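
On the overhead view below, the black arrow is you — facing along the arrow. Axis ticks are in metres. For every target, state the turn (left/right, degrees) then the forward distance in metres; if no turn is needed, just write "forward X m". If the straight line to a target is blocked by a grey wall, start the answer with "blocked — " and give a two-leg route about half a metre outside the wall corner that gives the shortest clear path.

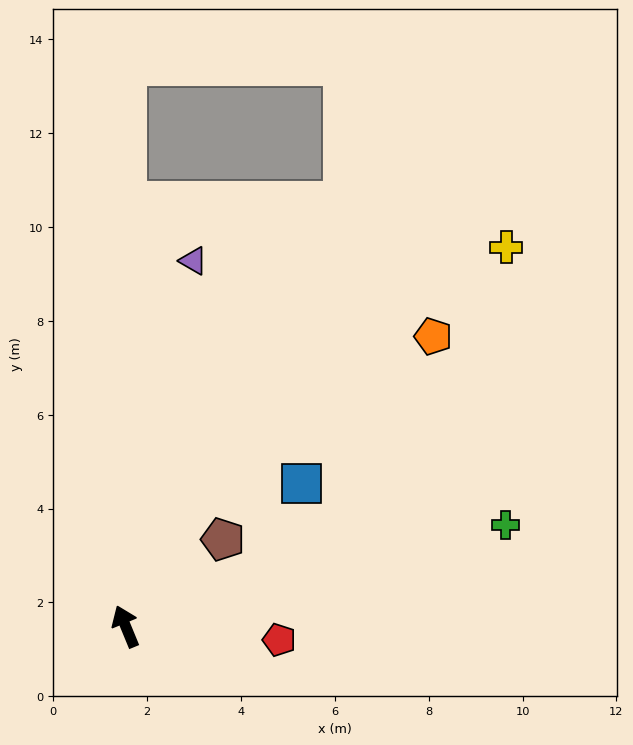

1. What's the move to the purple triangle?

turn right 33°, forward 7.9 m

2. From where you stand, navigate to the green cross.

turn right 97°, forward 8.4 m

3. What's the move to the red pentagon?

turn right 117°, forward 3.3 m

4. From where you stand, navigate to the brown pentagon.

turn right 71°, forward 2.8 m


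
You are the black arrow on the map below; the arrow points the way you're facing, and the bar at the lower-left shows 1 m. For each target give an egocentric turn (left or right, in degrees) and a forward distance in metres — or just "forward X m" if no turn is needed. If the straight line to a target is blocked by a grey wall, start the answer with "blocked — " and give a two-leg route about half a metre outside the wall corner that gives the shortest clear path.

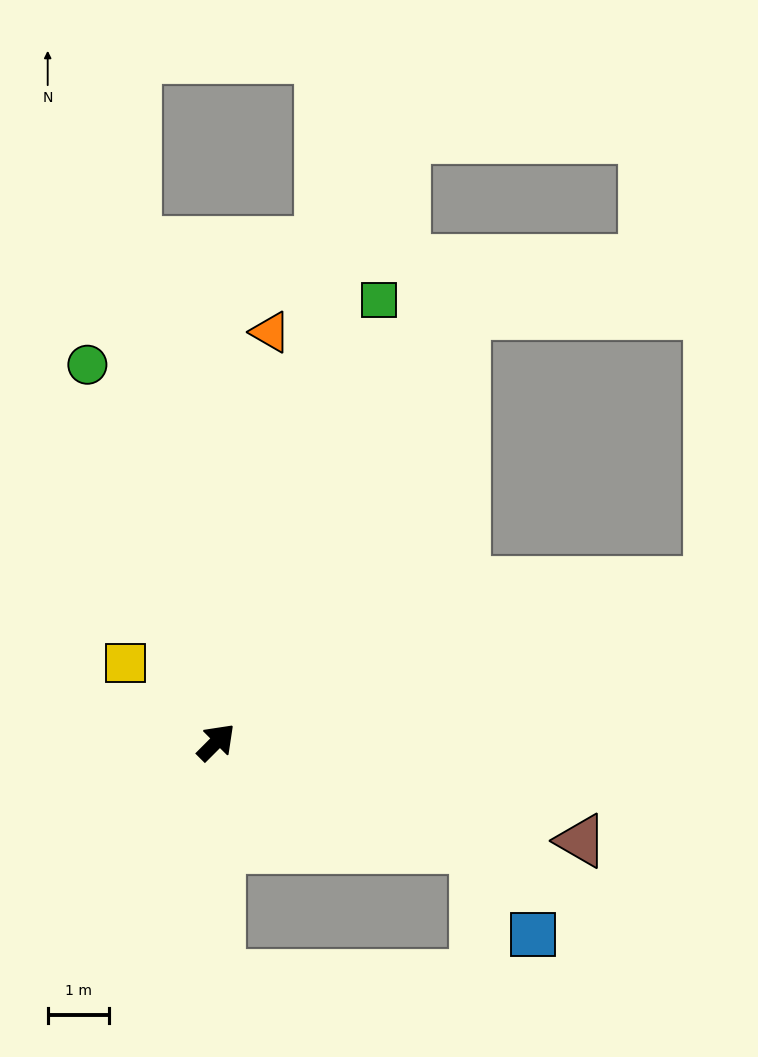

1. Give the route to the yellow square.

turn left 94°, forward 2.0 m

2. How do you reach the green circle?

turn left 64°, forward 6.6 m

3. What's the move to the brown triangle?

turn right 60°, forward 6.2 m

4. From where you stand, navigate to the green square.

turn left 25°, forward 7.7 m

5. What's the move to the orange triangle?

turn left 37°, forward 6.8 m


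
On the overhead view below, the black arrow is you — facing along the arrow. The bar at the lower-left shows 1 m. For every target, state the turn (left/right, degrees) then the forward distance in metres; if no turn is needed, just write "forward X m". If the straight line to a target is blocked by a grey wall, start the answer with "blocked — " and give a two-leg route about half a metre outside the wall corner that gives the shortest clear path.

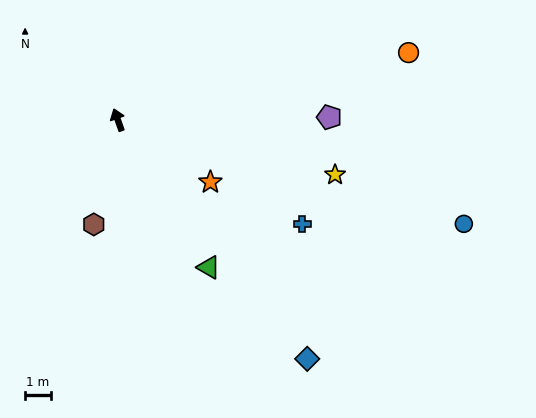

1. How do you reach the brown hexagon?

turn left 148°, forward 4.1 m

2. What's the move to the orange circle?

turn right 96°, forward 11.5 m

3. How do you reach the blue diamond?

turn right 161°, forward 11.8 m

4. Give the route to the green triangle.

turn right 168°, forward 6.7 m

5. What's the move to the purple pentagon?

turn right 109°, forward 8.2 m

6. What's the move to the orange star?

turn right 143°, forward 4.3 m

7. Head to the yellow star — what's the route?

turn right 124°, forward 8.7 m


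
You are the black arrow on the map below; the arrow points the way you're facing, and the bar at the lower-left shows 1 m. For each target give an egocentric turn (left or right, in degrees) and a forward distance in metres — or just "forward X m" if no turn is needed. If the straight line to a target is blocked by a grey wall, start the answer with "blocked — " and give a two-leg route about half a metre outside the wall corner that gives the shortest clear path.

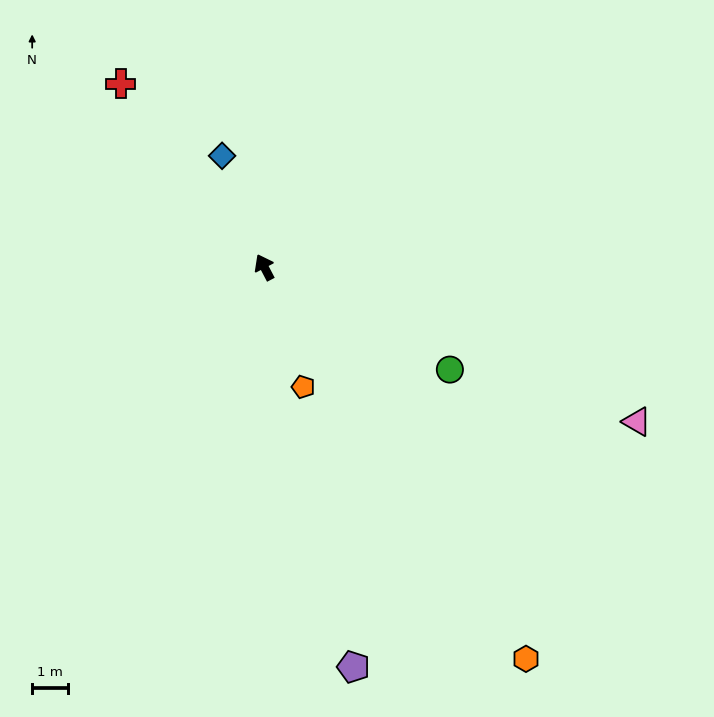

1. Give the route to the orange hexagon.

turn right 174°, forward 13.1 m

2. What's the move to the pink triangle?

turn right 140°, forward 11.2 m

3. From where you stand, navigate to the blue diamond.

turn right 7°, forward 3.3 m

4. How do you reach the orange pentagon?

turn left 170°, forward 3.5 m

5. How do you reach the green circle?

turn right 146°, forward 5.9 m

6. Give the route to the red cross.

turn left 11°, forward 6.5 m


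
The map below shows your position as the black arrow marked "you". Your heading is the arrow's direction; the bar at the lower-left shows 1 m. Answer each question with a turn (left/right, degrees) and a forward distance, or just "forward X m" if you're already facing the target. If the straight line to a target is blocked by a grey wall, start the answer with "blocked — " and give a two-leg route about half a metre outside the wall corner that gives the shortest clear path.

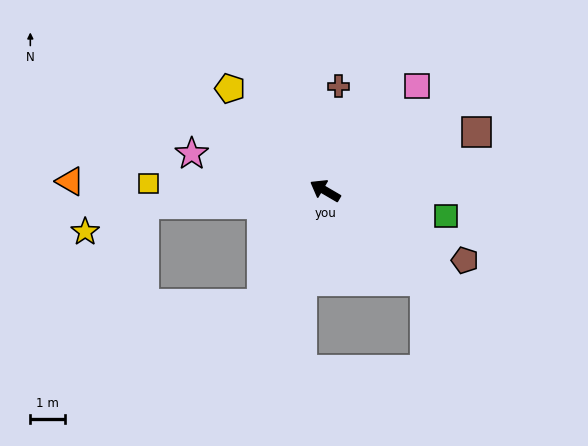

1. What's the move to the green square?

turn right 161°, forward 3.6 m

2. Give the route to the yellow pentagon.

turn right 17°, forward 4.0 m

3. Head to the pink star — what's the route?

turn left 15°, forward 4.0 m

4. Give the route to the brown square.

turn right 129°, forward 4.7 m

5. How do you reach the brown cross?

turn right 67°, forward 3.0 m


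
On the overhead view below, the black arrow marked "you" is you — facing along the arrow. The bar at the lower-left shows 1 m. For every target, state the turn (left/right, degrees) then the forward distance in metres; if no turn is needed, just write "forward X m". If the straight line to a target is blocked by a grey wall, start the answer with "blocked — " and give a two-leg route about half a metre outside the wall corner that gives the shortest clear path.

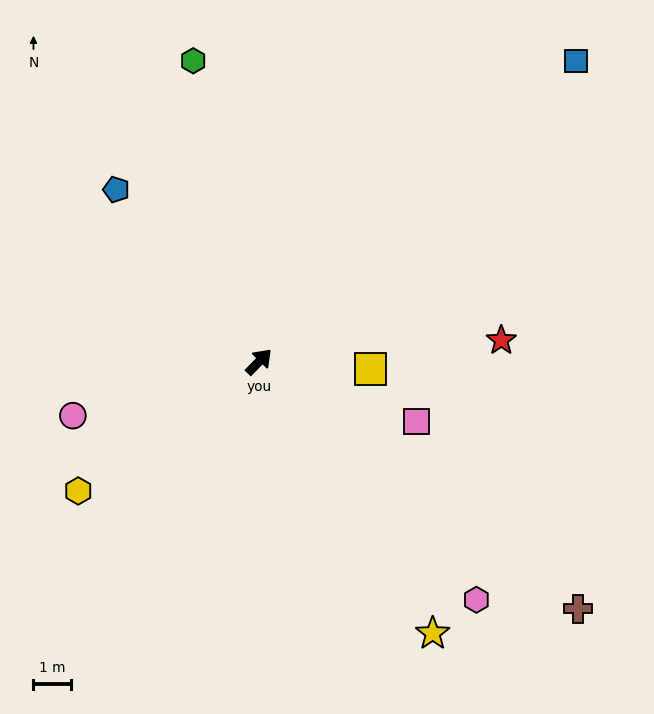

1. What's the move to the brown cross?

turn right 83°, forward 10.8 m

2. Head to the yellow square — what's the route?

turn right 50°, forward 3.0 m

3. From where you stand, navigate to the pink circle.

turn left 150°, forward 5.2 m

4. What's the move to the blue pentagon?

turn left 84°, forward 6.0 m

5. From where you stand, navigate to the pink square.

turn right 66°, forward 4.5 m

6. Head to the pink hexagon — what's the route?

turn right 93°, forward 8.6 m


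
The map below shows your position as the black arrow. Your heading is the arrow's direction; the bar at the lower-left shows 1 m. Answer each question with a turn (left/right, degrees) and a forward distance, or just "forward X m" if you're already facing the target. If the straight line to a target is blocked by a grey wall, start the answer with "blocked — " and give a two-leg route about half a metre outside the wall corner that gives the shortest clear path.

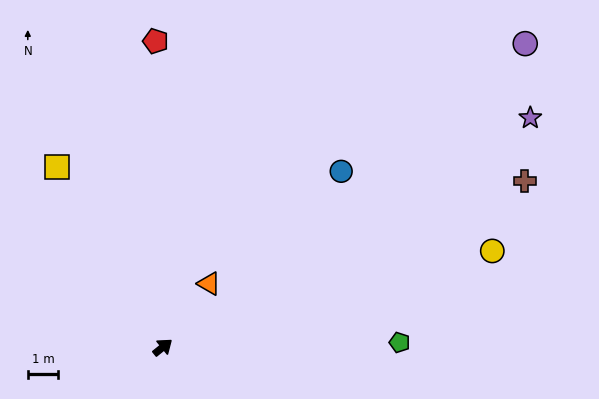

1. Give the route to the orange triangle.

turn left 15°, forward 2.6 m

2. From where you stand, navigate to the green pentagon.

turn right 38°, forward 7.7 m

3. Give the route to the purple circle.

forward 15.4 m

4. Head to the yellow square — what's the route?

turn left 81°, forward 6.8 m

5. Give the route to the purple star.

turn right 7°, forward 14.1 m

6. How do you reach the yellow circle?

turn right 23°, forward 11.2 m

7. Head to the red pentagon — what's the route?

turn left 52°, forward 10.0 m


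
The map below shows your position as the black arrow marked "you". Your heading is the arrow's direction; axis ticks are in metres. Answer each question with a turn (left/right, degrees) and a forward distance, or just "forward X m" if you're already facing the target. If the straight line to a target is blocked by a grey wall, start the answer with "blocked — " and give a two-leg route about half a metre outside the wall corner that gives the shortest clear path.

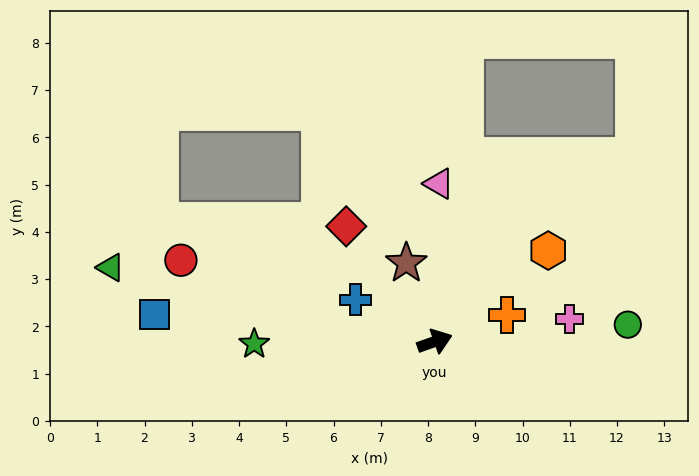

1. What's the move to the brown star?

turn left 91°, forward 1.8 m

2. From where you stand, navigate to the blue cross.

turn left 133°, forward 1.9 m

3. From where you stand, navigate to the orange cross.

forward 1.6 m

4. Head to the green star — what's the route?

turn left 161°, forward 3.8 m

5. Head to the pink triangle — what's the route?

turn left 69°, forward 3.3 m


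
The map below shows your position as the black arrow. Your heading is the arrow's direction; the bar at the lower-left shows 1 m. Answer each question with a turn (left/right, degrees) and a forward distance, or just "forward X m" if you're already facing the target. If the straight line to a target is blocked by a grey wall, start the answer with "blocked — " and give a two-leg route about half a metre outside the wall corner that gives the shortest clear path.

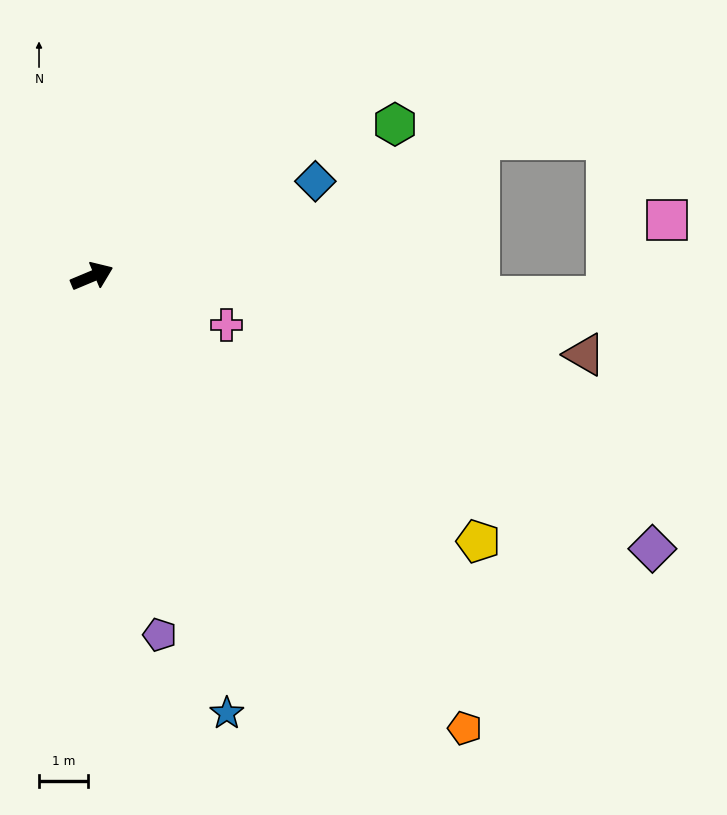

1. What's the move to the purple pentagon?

turn right 102°, forward 7.5 m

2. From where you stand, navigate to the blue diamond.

forward 5.0 m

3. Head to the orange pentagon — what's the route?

turn right 73°, forward 12.0 m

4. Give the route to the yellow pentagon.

turn right 57°, forward 9.6 m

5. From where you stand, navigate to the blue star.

turn right 96°, forward 9.4 m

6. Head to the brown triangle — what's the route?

turn right 32°, forward 10.2 m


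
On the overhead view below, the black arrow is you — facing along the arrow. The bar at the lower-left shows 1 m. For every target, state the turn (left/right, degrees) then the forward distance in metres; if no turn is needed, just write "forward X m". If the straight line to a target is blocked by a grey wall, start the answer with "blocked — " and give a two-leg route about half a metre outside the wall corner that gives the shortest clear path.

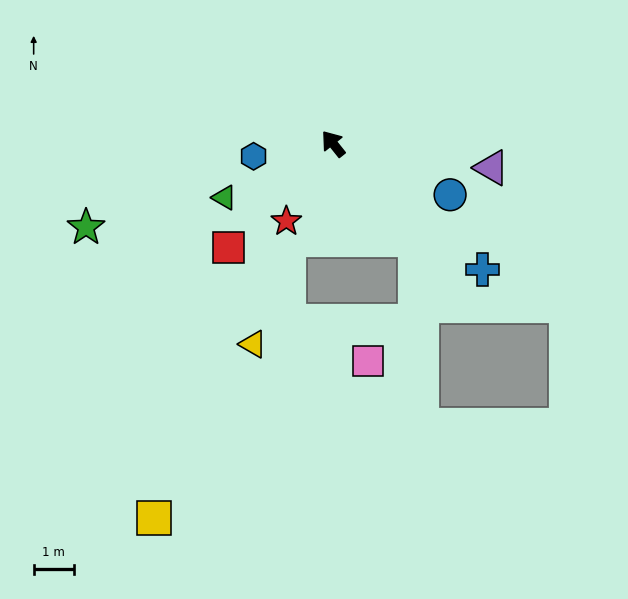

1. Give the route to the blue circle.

turn right 152°, forward 3.2 m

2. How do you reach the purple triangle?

turn right 137°, forward 4.0 m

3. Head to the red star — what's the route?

turn left 110°, forward 2.2 m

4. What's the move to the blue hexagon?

turn left 60°, forward 2.0 m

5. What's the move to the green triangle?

turn left 78°, forward 3.0 m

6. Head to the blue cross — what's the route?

turn right 169°, forward 4.8 m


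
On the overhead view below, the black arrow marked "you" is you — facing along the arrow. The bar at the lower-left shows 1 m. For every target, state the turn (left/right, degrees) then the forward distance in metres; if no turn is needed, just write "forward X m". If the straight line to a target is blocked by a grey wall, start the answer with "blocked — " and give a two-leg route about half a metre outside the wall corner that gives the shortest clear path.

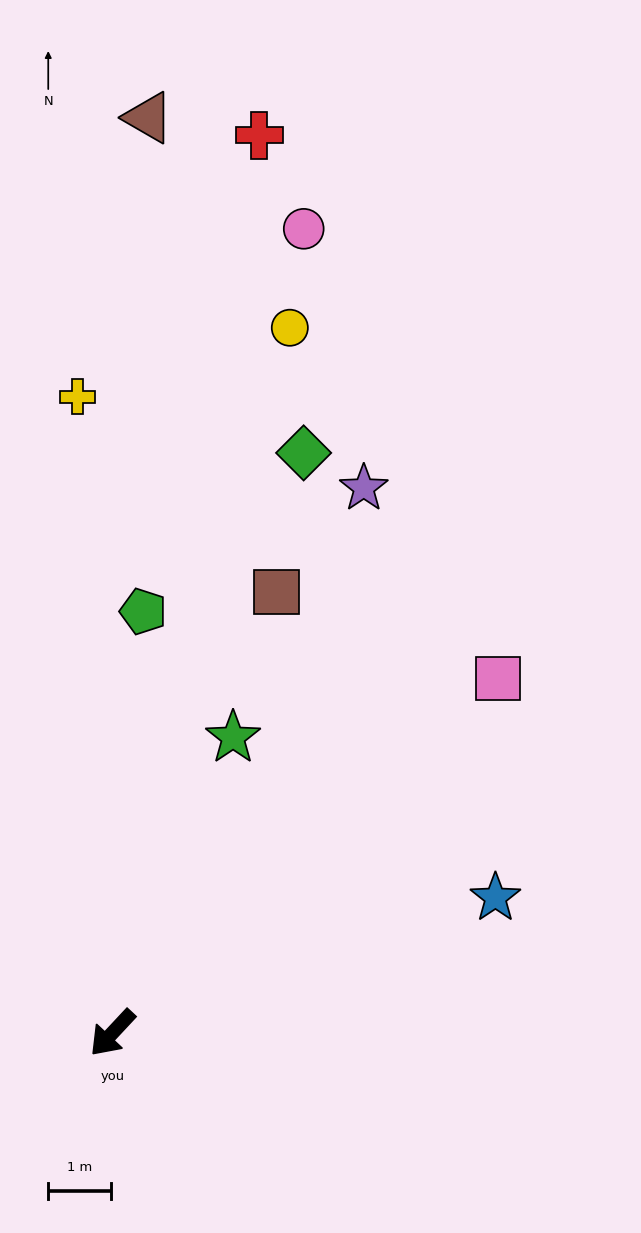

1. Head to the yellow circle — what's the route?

turn right 151°, forward 11.5 m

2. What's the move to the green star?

turn right 159°, forward 5.1 m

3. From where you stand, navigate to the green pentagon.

turn right 141°, forward 6.7 m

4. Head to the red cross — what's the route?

turn right 146°, forward 14.4 m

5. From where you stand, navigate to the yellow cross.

turn right 134°, forward 10.1 m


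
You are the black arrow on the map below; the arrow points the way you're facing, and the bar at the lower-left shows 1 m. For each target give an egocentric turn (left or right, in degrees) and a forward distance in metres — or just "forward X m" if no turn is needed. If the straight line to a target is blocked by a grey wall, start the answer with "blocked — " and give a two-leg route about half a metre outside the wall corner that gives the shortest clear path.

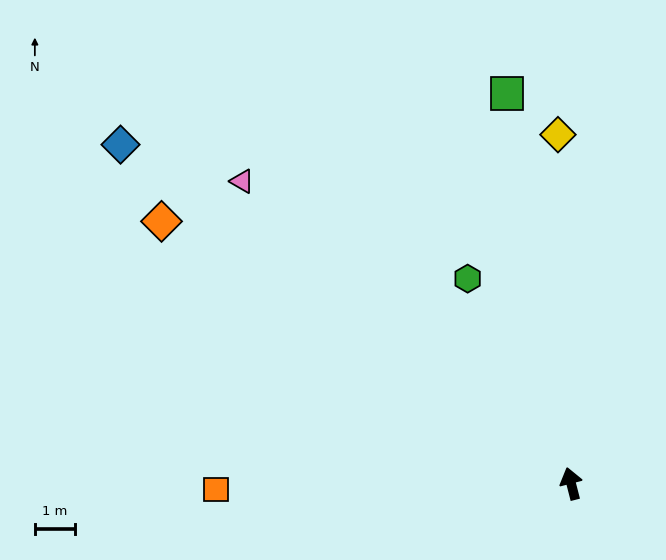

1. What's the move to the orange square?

turn left 77°, forward 8.7 m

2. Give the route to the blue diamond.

turn left 39°, forward 13.9 m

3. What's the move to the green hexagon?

turn left 12°, forward 5.6 m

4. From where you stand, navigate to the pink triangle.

turn left 33°, forward 11.0 m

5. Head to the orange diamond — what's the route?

turn left 43°, forward 12.0 m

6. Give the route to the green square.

turn right 5°, forward 9.7 m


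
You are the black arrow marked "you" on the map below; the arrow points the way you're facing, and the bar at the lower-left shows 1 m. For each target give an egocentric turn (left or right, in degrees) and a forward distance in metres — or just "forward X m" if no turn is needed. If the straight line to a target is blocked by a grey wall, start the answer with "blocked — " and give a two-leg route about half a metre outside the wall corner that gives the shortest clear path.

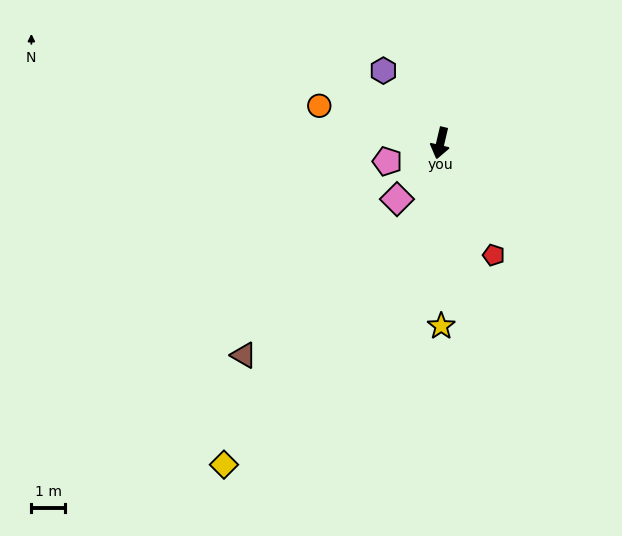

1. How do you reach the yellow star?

turn left 14°, forward 5.4 m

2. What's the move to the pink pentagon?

turn right 58°, forward 1.7 m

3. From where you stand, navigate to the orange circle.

turn right 94°, forward 3.8 m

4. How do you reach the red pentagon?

turn left 39°, forward 3.7 m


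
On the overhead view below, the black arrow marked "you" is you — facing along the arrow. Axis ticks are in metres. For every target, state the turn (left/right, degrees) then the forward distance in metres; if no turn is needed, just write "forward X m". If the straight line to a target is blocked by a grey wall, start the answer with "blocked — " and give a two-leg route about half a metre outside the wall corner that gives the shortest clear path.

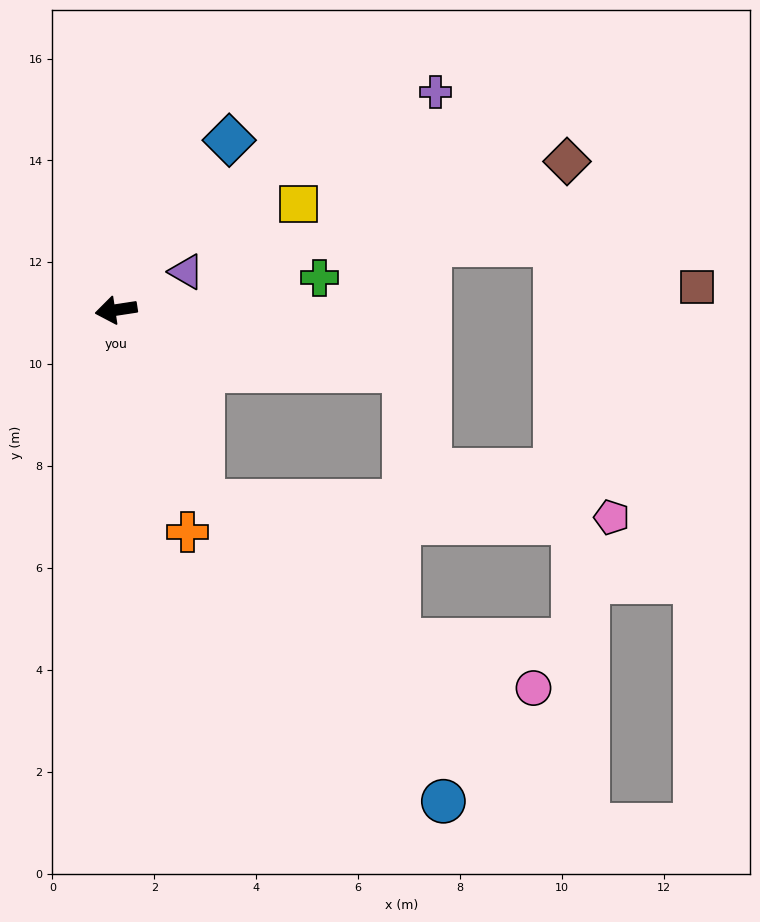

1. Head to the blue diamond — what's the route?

turn right 132°, forward 4.0 m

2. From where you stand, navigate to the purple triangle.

turn right 160°, forward 1.6 m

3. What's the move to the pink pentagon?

blocked — turn left 106°, forward 4.1 m, then turn left 63°, forward 8.0 m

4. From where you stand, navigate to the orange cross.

turn left 99°, forward 4.6 m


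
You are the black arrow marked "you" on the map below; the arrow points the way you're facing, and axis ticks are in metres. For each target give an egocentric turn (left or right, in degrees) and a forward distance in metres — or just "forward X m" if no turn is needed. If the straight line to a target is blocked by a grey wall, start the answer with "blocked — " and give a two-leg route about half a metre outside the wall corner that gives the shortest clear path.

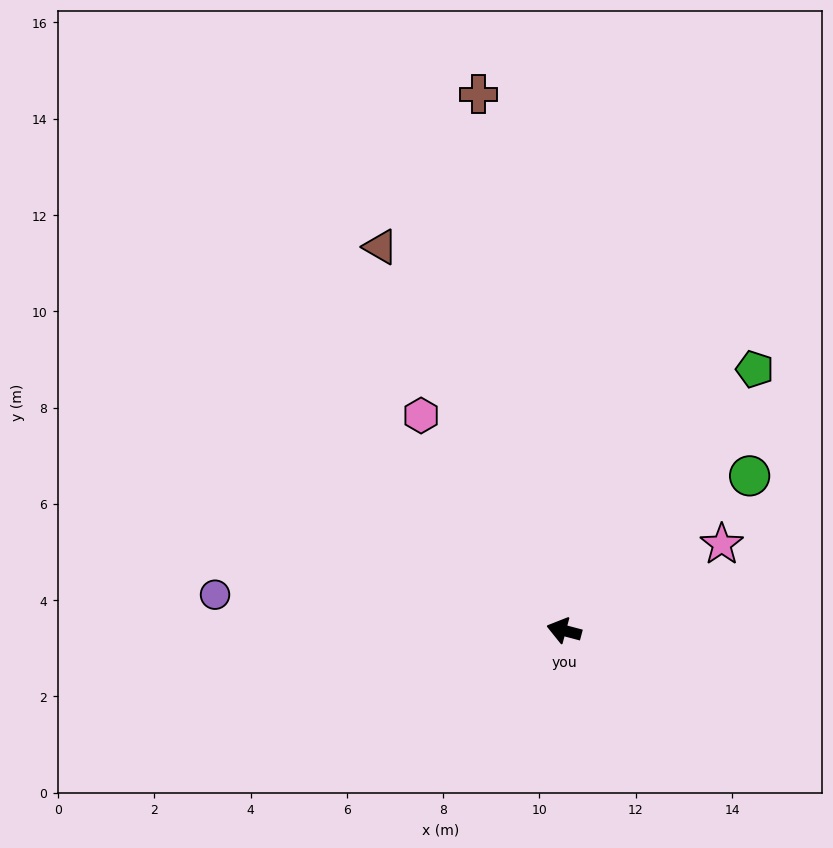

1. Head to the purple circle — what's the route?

turn left 9°, forward 7.3 m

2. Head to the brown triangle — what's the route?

turn right 50°, forward 8.8 m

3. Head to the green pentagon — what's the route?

turn right 111°, forward 6.7 m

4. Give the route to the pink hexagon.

turn right 42°, forward 5.4 m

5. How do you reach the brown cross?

turn right 66°, forward 11.3 m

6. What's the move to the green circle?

turn right 125°, forward 5.0 m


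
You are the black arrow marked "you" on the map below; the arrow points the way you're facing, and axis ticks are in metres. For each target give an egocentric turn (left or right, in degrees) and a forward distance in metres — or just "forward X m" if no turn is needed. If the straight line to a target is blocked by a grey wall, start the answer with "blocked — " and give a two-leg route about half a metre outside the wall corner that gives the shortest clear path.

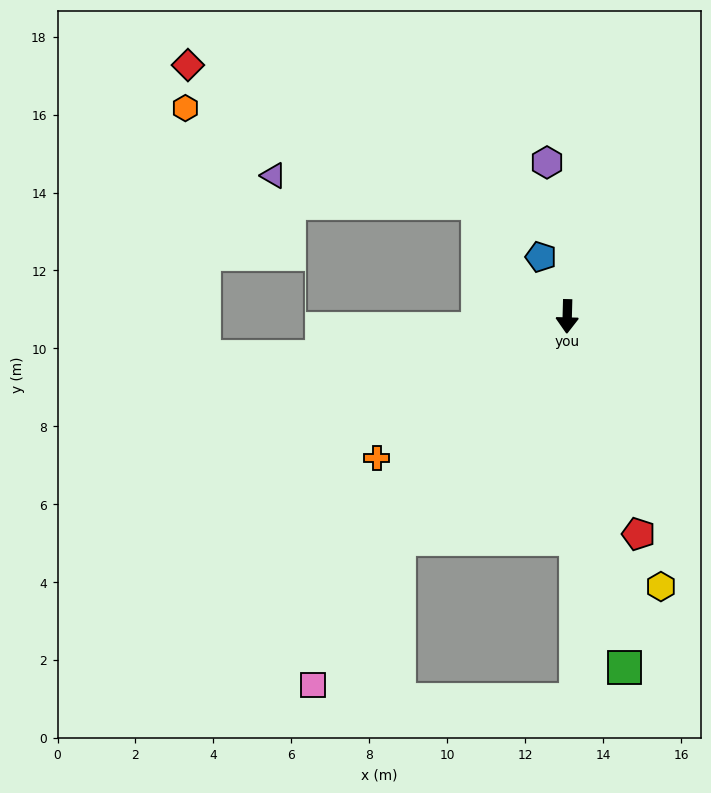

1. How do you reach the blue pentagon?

turn right 155°, forward 1.7 m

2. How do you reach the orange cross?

turn right 52°, forward 6.1 m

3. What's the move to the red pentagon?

turn left 20°, forward 5.9 m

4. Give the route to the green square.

turn left 11°, forward 9.1 m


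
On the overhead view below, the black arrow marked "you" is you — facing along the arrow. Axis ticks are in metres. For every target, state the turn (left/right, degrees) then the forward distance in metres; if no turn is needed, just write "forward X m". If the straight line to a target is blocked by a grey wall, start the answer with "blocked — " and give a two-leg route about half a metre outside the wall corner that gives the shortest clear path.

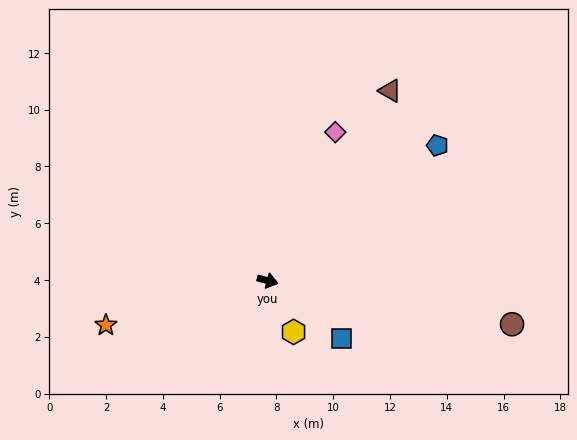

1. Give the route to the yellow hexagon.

turn right 48°, forward 2.0 m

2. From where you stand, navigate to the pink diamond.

turn left 81°, forward 5.7 m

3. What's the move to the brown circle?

turn left 5°, forward 8.7 m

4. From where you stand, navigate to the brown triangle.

turn left 72°, forward 8.0 m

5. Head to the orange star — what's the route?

turn right 150°, forward 5.9 m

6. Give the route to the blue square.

turn right 23°, forward 3.3 m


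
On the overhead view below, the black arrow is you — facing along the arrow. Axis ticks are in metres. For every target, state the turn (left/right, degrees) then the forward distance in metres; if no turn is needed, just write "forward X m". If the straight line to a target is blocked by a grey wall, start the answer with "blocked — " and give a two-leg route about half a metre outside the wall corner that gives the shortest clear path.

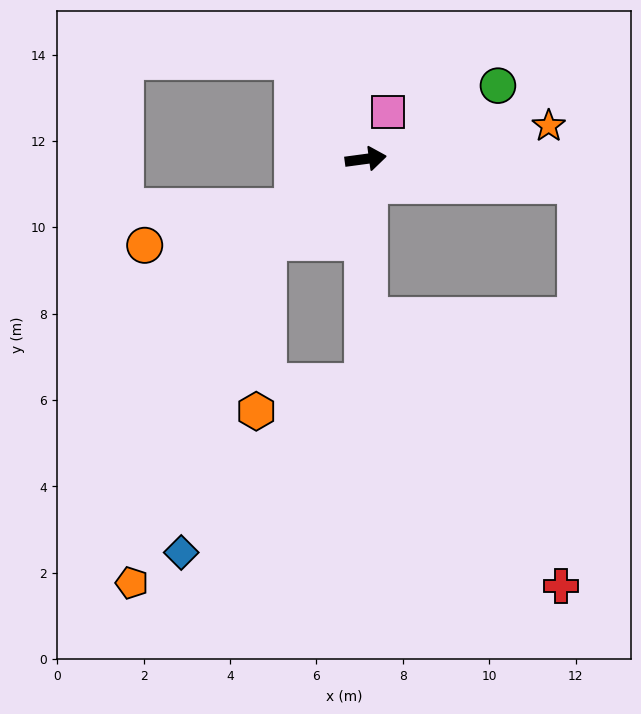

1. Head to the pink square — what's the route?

turn left 57°, forward 1.2 m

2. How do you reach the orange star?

turn left 3°, forward 4.3 m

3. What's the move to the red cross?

blocked — turn right 96°, forward 3.6 m, then turn left 34°, forward 7.7 m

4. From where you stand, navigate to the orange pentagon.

blocked — turn right 147°, forward 3.0 m, then turn left 28°, forward 8.5 m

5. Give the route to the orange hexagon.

blocked — turn right 147°, forward 3.0 m, then turn left 45°, forward 3.9 m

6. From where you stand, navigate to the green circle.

turn left 21°, forward 3.5 m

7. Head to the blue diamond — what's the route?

blocked — turn right 147°, forward 3.0 m, then turn left 34°, forward 7.4 m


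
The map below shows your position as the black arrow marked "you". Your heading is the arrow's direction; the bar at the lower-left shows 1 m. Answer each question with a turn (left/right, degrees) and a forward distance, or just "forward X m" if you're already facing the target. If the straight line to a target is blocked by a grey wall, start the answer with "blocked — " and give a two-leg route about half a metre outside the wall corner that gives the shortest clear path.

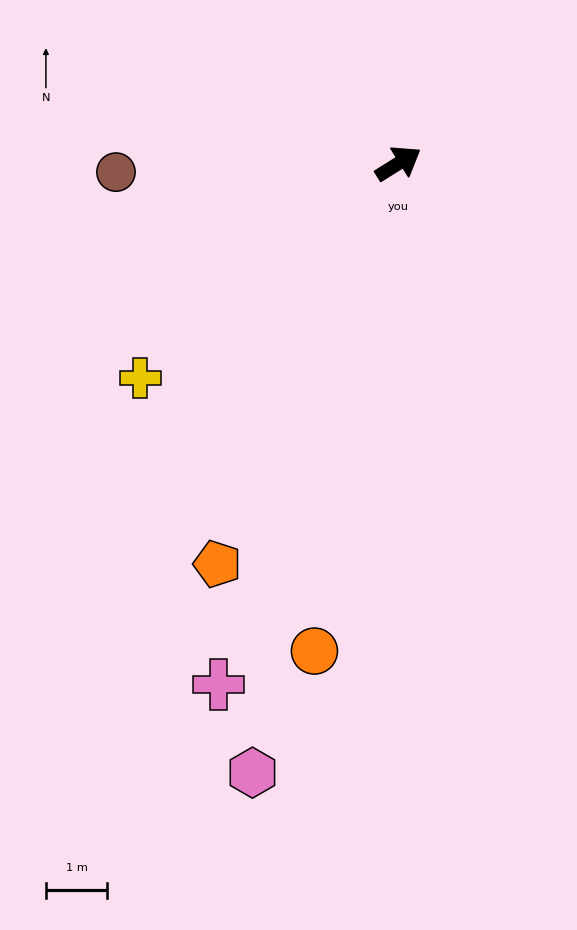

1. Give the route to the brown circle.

turn left 150°, forward 4.6 m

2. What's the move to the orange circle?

turn right 132°, forward 8.1 m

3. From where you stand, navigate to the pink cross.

turn right 141°, forward 9.0 m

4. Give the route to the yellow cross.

turn right 172°, forward 5.5 m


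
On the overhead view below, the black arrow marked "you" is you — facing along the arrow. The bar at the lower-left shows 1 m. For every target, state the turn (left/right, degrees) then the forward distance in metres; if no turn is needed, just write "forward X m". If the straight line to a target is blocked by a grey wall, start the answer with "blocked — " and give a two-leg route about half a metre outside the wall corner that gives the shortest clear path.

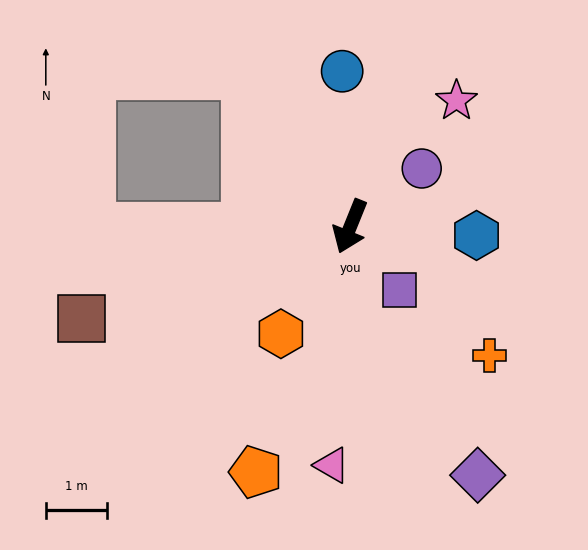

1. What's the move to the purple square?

turn left 60°, forward 1.3 m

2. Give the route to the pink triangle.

turn left 18°, forward 3.9 m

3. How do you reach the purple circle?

turn left 151°, forward 1.5 m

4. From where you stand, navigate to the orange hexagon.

turn right 11°, forward 2.1 m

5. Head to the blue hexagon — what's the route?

turn left 108°, forward 2.1 m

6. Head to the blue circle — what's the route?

turn right 155°, forward 2.6 m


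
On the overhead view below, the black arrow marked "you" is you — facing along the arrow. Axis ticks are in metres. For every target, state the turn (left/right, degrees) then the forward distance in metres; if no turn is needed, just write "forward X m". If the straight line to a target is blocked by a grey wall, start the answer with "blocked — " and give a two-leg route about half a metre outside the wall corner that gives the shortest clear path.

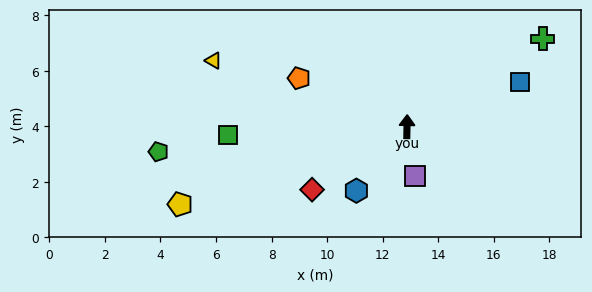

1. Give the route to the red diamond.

turn left 125°, forward 4.1 m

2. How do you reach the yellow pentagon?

turn left 110°, forward 8.6 m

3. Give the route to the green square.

turn left 94°, forward 6.5 m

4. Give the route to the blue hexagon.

turn left 143°, forward 2.9 m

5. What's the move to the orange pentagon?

turn left 67°, forward 4.3 m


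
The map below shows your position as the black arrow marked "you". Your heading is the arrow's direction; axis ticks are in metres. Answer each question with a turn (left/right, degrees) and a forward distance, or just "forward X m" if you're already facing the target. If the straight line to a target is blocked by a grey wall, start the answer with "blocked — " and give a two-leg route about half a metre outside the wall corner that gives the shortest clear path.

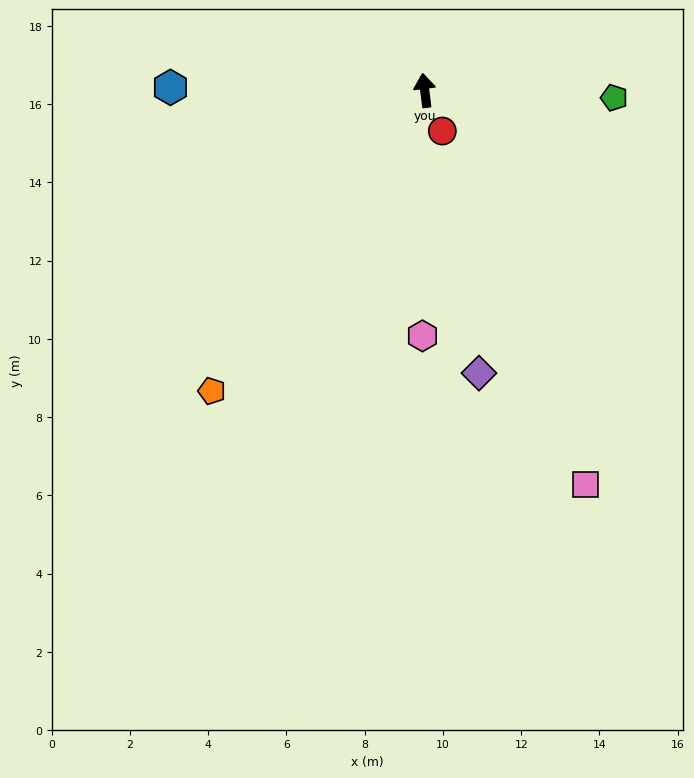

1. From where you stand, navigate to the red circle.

turn right 164°, forward 1.1 m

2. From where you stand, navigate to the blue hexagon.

turn left 82°, forward 6.5 m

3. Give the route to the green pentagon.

turn right 99°, forward 4.8 m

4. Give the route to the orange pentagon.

turn left 138°, forward 9.4 m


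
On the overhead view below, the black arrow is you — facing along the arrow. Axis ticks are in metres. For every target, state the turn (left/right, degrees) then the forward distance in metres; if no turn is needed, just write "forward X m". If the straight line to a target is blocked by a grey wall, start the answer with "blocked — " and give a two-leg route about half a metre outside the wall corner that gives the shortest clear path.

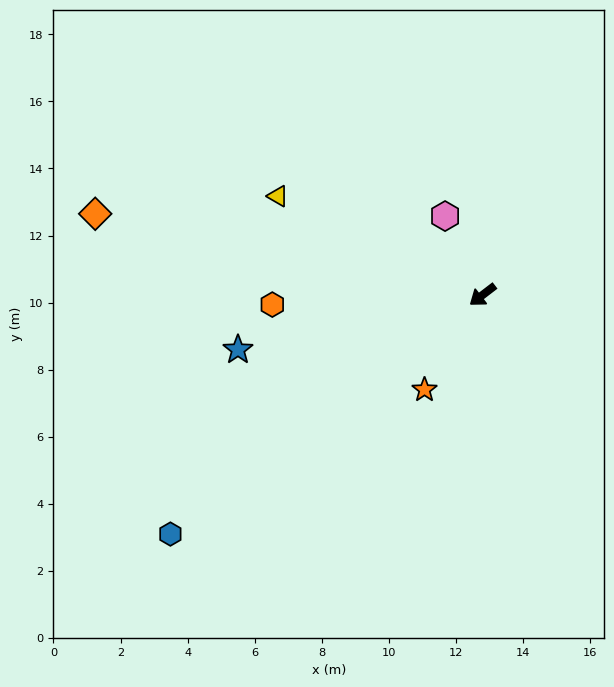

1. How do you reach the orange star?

turn left 21°, forward 3.3 m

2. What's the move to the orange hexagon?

turn right 35°, forward 6.3 m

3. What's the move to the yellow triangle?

turn right 63°, forward 6.8 m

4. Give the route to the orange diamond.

turn right 49°, forward 11.8 m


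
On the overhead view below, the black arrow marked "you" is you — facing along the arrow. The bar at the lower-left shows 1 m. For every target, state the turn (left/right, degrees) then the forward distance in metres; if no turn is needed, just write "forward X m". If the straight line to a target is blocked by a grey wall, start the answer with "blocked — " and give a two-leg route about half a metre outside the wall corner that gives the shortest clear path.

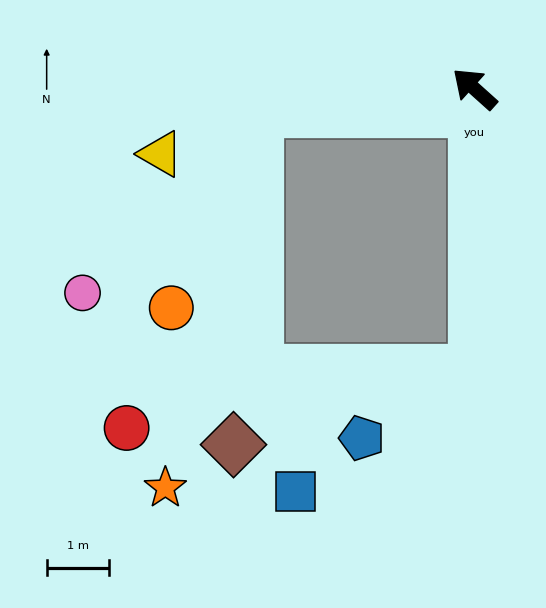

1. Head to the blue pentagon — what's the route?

blocked — turn left 132°, forward 4.5 m, then turn right 60°, forward 2.1 m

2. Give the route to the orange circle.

blocked — turn left 48°, forward 3.5 m, then turn left 60°, forward 3.4 m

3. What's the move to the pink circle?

blocked — turn left 48°, forward 3.5 m, then turn left 40°, forward 4.0 m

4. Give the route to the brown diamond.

blocked — turn left 48°, forward 3.5 m, then turn left 80°, forward 5.4 m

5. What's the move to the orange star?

blocked — turn left 48°, forward 3.5 m, then turn left 70°, forward 6.2 m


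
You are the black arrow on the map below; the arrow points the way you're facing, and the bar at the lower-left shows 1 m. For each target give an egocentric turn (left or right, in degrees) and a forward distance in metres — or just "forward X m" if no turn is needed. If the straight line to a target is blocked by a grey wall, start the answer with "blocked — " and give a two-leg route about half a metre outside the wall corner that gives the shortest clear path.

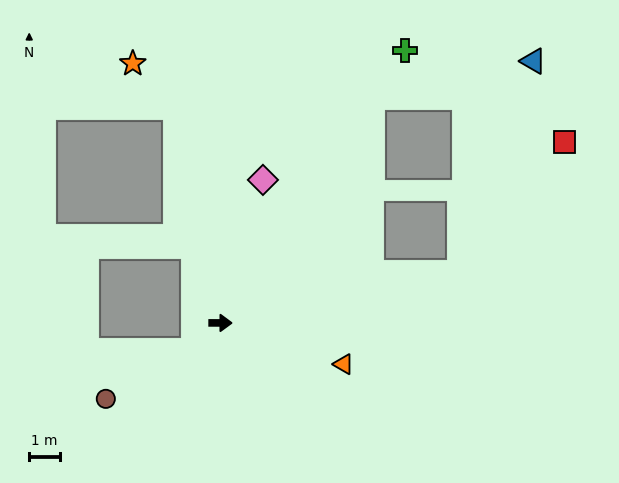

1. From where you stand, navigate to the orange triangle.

turn right 18°, forward 4.2 m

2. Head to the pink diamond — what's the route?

turn left 74°, forward 4.9 m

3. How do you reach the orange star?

blocked — turn left 102°, forward 7.2 m, then turn left 33°, forward 2.0 m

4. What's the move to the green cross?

turn left 56°, forward 10.8 m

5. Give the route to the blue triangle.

blocked — turn left 56°, forward 8.9 m, then turn right 43°, forward 5.4 m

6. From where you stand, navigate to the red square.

blocked — turn left 12°, forward 8.0 m, then turn left 40°, forward 5.5 m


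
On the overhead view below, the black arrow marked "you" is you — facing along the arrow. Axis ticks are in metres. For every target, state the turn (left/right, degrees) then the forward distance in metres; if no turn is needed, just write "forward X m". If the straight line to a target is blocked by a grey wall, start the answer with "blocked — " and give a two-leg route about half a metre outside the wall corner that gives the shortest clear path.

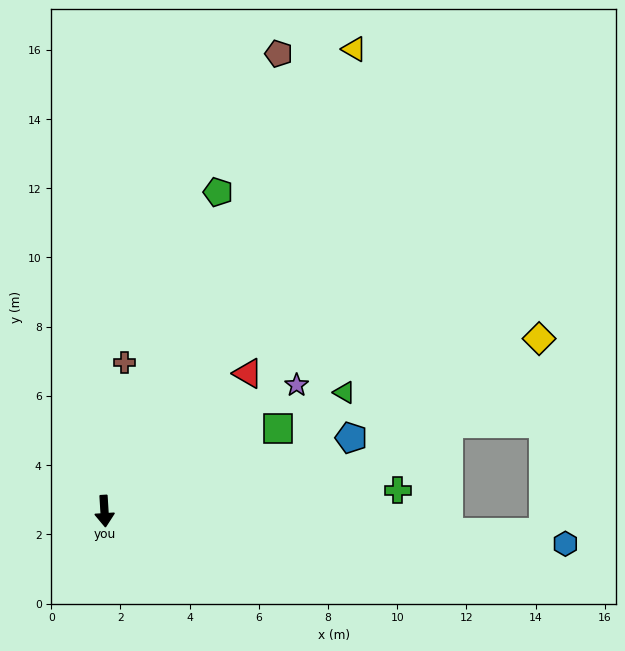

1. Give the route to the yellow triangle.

turn left 148°, forward 15.2 m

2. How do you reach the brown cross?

turn left 169°, forward 4.3 m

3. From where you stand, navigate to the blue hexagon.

turn left 82°, forward 13.4 m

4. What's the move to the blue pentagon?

turn left 103°, forward 7.4 m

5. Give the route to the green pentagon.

turn left 157°, forward 9.8 m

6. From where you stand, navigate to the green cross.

turn left 91°, forward 8.5 m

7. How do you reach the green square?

turn left 112°, forward 5.5 m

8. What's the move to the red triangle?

turn left 130°, forward 5.7 m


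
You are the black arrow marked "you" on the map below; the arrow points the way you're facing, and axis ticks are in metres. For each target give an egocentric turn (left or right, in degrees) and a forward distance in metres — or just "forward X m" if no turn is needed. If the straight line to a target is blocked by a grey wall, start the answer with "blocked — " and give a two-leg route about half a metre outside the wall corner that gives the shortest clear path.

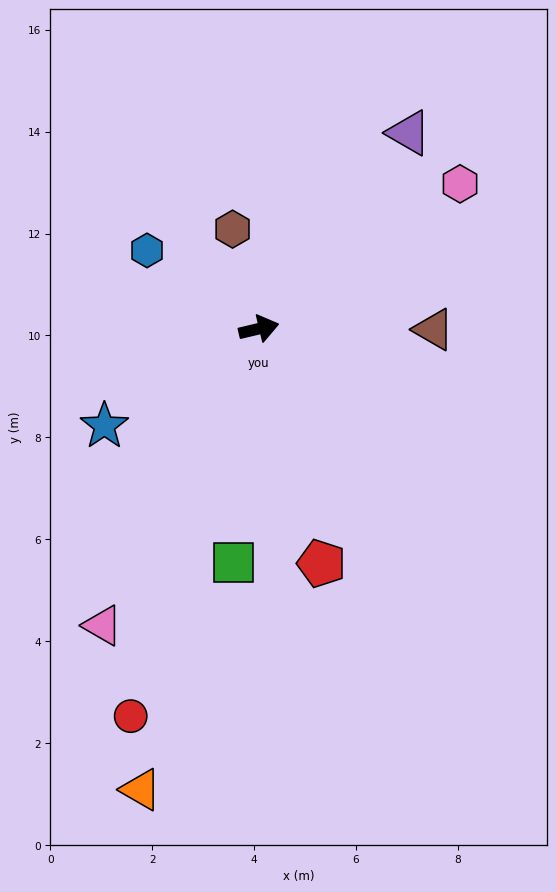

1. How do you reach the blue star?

turn right 161°, forward 3.6 m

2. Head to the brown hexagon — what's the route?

turn left 91°, forward 2.0 m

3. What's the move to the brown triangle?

turn right 14°, forward 3.4 m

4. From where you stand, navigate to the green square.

turn right 109°, forward 4.6 m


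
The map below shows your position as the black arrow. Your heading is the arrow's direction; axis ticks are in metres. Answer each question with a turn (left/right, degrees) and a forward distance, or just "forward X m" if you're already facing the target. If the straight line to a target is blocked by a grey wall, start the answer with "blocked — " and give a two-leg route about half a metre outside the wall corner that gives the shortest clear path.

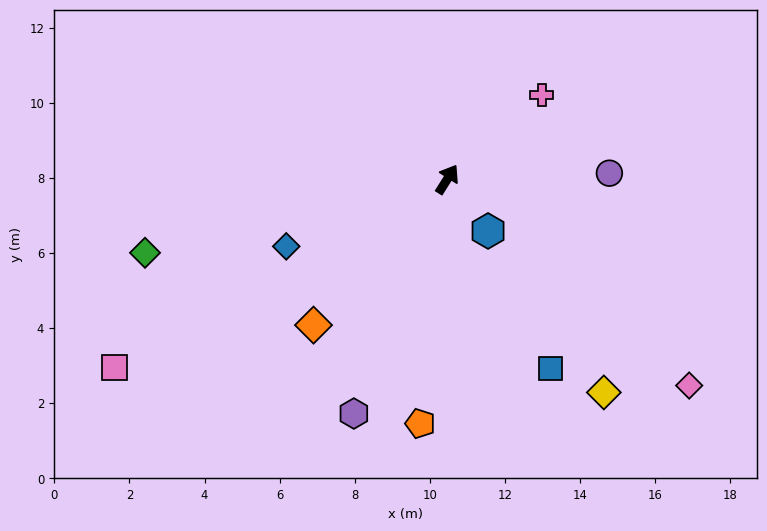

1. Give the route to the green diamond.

turn left 136°, forward 8.3 m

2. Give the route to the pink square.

turn left 152°, forward 10.2 m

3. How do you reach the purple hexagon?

turn right 170°, forward 6.7 m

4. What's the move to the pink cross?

turn right 16°, forward 3.4 m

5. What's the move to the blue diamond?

turn left 145°, forward 4.6 m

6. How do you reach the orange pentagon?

turn right 154°, forward 6.5 m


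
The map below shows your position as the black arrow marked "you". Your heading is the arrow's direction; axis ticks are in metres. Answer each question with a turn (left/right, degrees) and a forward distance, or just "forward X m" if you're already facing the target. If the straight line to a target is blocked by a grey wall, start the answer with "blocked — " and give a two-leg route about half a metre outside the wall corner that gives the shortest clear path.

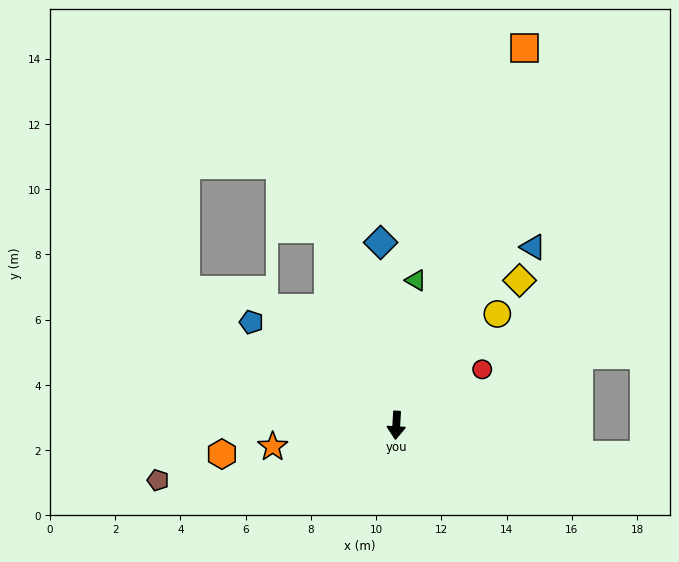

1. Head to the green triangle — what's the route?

turn left 176°, forward 4.5 m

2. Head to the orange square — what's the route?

turn left 164°, forward 12.2 m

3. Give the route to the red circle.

turn left 126°, forward 3.1 m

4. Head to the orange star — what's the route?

turn right 77°, forward 3.8 m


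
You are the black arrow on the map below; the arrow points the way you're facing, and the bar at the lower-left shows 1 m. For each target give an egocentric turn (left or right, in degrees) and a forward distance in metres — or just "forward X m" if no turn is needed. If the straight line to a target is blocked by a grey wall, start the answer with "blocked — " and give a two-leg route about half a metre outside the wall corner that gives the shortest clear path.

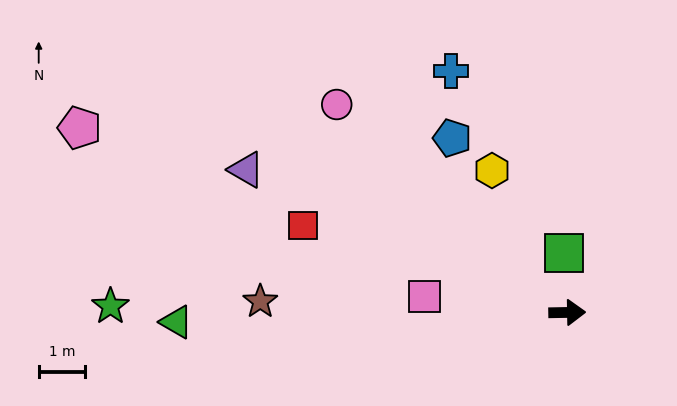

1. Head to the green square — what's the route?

turn left 92°, forward 1.3 m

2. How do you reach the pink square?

turn left 173°, forward 3.1 m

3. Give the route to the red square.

turn left 161°, forward 6.0 m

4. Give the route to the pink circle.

turn left 137°, forward 6.7 m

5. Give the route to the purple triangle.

turn left 155°, forward 7.6 m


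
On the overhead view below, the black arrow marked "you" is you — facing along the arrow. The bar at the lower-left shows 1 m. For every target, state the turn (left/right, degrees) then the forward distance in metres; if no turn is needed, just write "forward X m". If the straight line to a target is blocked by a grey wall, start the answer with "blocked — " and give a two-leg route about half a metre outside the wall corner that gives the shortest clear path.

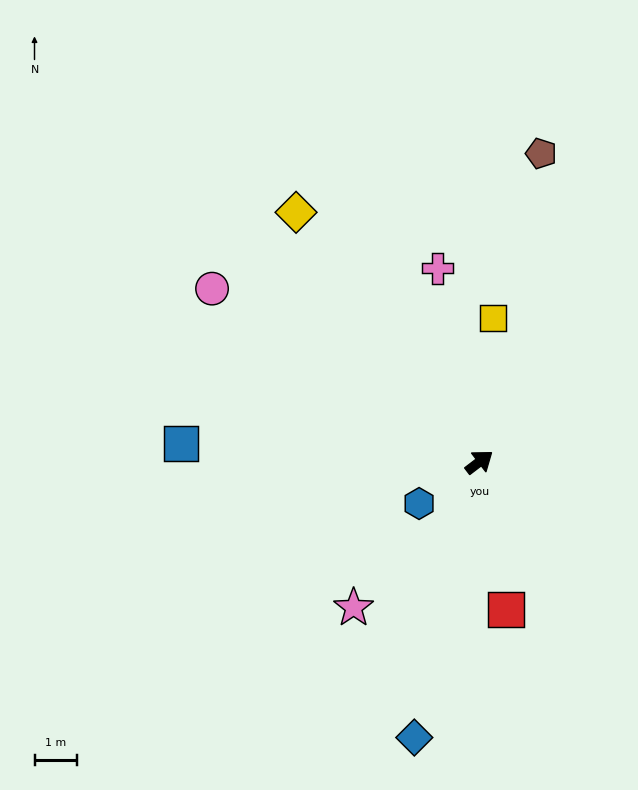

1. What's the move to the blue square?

turn left 139°, forward 7.0 m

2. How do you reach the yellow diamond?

turn left 89°, forward 7.2 m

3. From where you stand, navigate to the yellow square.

turn left 47°, forward 3.4 m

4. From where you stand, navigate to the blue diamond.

turn right 141°, forward 6.6 m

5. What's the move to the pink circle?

turn left 110°, forward 7.4 m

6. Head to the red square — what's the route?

turn right 117°, forward 3.5 m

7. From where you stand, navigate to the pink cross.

turn left 65°, forward 4.6 m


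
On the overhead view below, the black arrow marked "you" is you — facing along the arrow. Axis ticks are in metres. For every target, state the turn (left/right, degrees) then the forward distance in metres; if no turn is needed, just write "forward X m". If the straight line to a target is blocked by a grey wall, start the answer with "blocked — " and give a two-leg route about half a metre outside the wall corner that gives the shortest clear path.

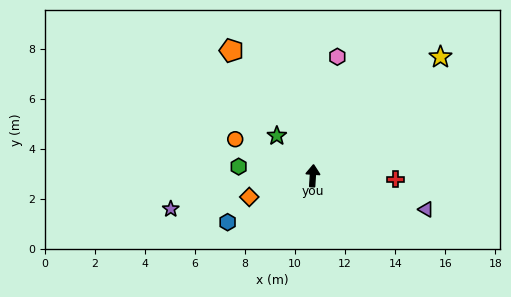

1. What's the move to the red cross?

turn right 89°, forward 3.3 m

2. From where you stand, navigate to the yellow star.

turn right 43°, forward 7.0 m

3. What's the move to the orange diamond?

turn left 112°, forward 2.7 m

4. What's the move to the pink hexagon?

turn right 8°, forward 4.9 m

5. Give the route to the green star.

turn left 46°, forward 2.1 m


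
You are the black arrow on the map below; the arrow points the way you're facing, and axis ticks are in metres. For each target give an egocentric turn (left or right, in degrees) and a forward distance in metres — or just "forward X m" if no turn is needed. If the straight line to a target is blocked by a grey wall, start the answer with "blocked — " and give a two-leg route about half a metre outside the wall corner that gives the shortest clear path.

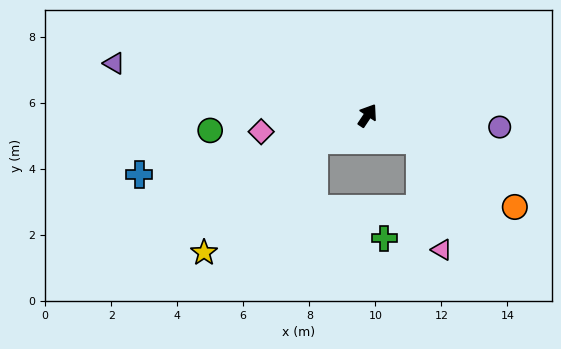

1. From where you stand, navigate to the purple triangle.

turn left 112°, forward 7.8 m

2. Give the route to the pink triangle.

blocked — turn right 82°, forward 1.7 m, then turn right 53°, forward 3.4 m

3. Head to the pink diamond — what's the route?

turn left 132°, forward 3.3 m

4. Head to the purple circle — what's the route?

turn right 61°, forward 4.0 m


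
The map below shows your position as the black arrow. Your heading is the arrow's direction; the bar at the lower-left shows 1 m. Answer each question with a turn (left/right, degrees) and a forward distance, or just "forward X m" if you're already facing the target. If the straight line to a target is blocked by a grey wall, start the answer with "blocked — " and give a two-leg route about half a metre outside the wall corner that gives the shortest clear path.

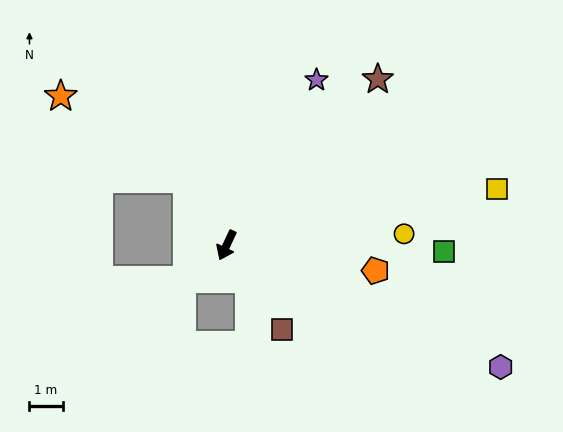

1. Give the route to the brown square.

turn left 58°, forward 3.0 m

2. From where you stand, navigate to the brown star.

turn left 163°, forward 6.8 m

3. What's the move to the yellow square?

turn left 127°, forward 8.3 m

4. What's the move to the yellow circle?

turn left 119°, forward 5.4 m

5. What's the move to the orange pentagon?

turn left 105°, forward 4.6 m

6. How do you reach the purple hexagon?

turn left 91°, forward 9.0 m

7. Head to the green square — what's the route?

turn left 113°, forward 6.6 m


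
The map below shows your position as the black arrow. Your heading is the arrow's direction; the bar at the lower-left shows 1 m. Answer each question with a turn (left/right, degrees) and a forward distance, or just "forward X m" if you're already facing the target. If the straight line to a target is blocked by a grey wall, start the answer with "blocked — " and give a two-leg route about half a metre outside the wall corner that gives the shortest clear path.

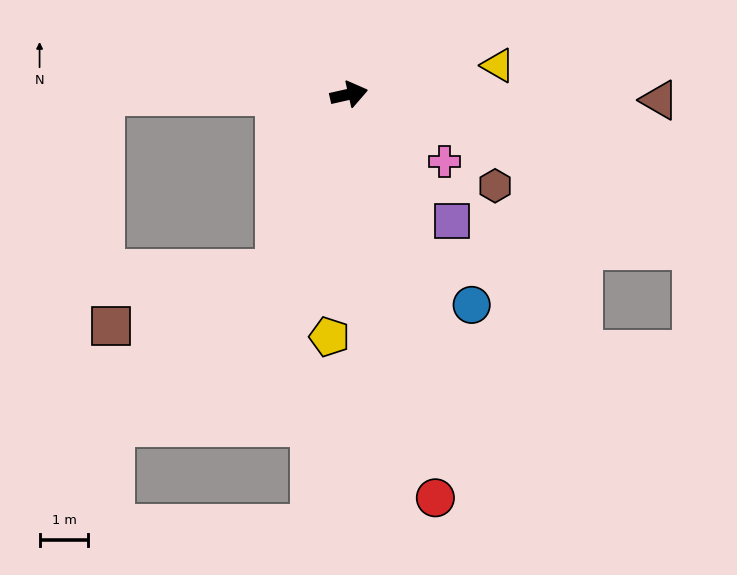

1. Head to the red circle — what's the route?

turn right 91°, forward 8.5 m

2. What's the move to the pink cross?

turn right 48°, forward 2.4 m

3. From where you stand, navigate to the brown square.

blocked — turn right 125°, forward 3.9 m, then turn right 49°, forward 3.6 m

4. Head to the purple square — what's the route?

turn right 64°, forward 3.3 m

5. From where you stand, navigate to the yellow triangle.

forward 3.1 m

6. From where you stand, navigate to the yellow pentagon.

turn right 107°, forward 5.0 m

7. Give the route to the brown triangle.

turn right 14°, forward 6.4 m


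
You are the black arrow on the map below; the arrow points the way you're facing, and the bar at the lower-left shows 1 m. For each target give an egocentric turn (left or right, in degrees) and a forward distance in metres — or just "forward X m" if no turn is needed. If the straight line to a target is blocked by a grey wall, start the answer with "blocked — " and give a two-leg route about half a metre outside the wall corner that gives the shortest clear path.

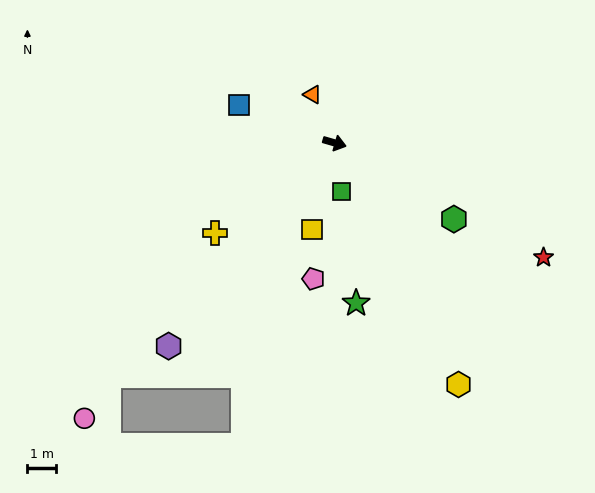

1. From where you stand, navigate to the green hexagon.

turn right 16°, forward 4.9 m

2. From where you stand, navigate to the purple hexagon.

turn right 113°, forward 9.0 m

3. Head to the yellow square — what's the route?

turn right 89°, forward 3.1 m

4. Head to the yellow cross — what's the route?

turn right 127°, forward 5.2 m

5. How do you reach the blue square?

turn left 175°, forward 3.5 m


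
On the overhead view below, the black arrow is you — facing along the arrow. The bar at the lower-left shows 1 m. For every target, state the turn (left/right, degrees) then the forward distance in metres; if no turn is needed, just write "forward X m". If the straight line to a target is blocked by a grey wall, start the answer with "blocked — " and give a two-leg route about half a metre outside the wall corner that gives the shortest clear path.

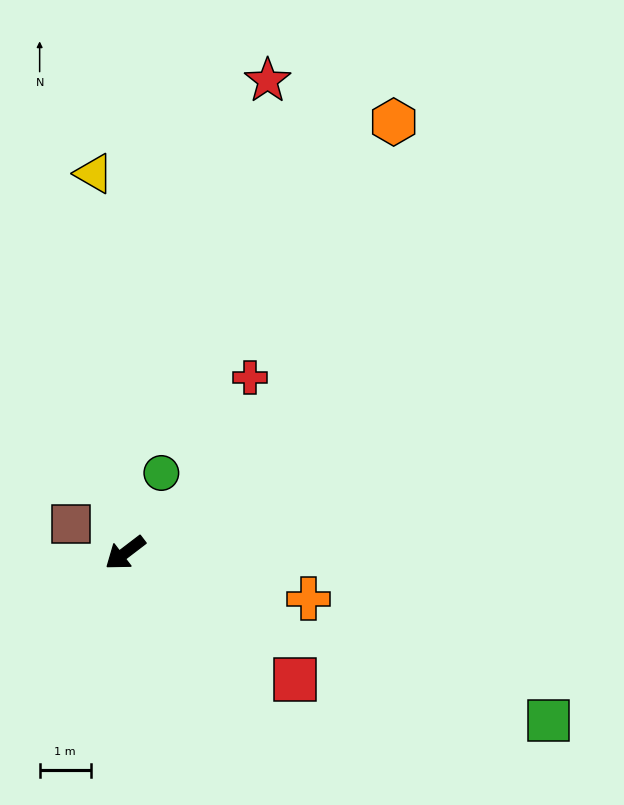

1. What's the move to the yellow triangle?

turn right 123°, forward 7.5 m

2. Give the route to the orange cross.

turn left 129°, forward 3.7 m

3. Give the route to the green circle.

turn right 152°, forward 1.7 m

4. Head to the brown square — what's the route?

turn right 66°, forward 1.2 m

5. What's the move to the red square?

turn left 106°, forward 4.1 m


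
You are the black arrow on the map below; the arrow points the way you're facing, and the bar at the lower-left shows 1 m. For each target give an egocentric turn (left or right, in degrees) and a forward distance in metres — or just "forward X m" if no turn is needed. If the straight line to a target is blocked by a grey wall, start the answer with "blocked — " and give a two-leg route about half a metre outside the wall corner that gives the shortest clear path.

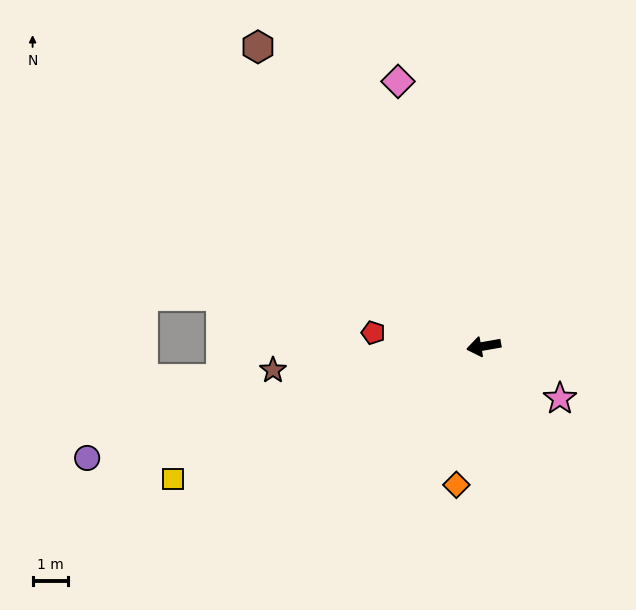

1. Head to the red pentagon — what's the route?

turn right 17°, forward 3.1 m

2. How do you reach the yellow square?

turn left 13°, forward 9.4 m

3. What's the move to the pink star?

turn left 136°, forward 2.6 m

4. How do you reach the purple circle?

turn left 6°, forward 11.5 m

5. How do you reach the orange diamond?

turn left 69°, forward 3.9 m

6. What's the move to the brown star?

turn right 4°, forward 5.9 m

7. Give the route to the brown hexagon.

turn right 63°, forward 10.5 m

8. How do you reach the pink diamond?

turn right 82°, forward 7.8 m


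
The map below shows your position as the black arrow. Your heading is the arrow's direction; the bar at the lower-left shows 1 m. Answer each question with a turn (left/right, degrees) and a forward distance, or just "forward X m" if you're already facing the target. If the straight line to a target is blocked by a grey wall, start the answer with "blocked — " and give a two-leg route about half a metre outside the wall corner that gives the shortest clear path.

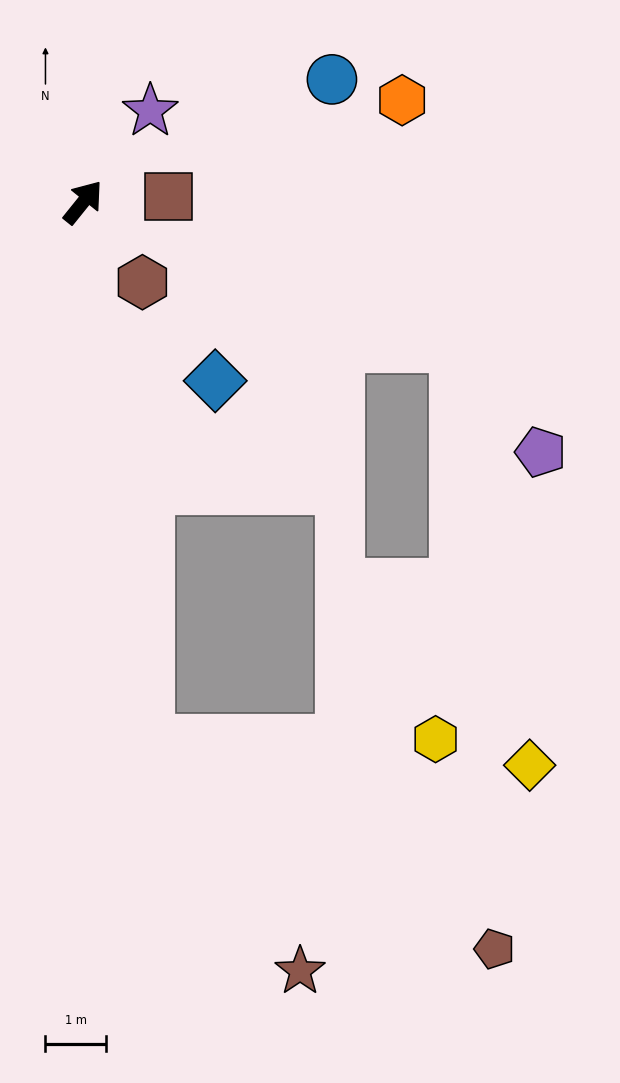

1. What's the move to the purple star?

turn left 2°, forward 1.9 m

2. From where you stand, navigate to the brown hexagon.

turn right 105°, forward 1.6 m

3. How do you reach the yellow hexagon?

blocked — turn right 134°, forward 9.0 m, then turn left 83°, forward 4.7 m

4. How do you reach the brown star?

blocked — turn right 134°, forward 9.0 m, then turn left 26°, forward 4.6 m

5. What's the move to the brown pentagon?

blocked — turn right 134°, forward 9.0 m, then turn left 52°, forward 6.7 m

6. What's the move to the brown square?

turn right 47°, forward 1.4 m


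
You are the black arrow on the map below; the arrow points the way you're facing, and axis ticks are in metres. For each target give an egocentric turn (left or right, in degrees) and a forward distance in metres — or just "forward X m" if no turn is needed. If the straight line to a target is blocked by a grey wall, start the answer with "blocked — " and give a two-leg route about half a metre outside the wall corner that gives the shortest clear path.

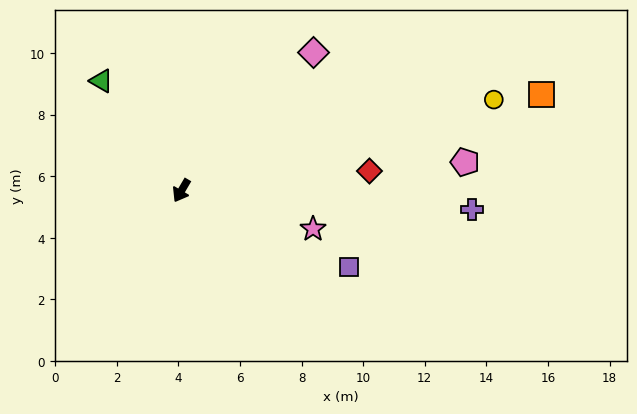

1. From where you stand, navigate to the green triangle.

turn right 113°, forward 4.4 m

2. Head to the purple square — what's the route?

turn left 96°, forward 6.0 m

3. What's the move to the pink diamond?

turn left 167°, forward 6.2 m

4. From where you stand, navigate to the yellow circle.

turn left 137°, forward 10.6 m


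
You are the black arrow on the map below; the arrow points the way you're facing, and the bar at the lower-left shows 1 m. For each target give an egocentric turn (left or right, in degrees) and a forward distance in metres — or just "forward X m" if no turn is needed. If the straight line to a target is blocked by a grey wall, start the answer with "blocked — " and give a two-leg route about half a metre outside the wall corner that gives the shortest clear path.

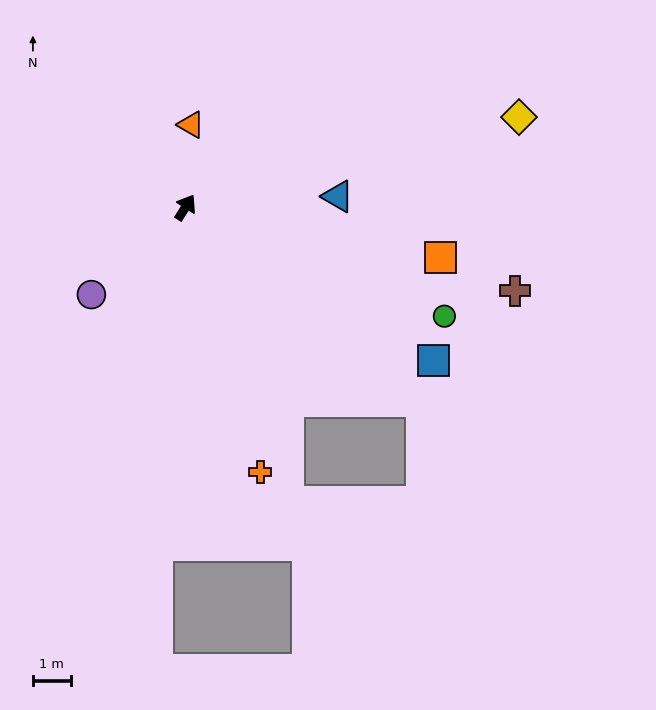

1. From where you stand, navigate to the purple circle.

turn left 165°, forward 3.4 m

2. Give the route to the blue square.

turn right 89°, forward 7.7 m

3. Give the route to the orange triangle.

turn left 29°, forward 2.2 m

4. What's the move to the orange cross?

turn right 132°, forward 7.3 m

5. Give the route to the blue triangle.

turn right 54°, forward 4.0 m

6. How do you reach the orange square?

turn right 69°, forward 6.9 m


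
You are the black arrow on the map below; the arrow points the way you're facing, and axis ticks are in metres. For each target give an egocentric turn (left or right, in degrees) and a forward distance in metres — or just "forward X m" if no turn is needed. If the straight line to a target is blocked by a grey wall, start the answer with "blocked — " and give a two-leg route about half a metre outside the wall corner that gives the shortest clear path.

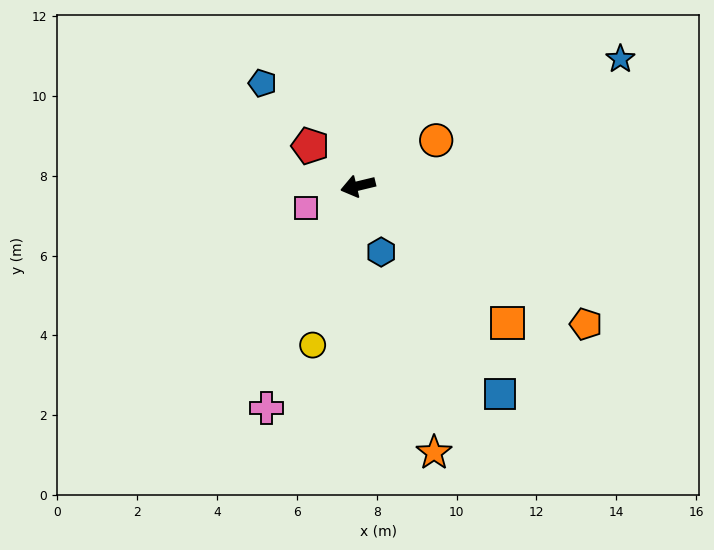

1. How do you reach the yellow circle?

turn left 61°, forward 4.1 m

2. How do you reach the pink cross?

turn left 54°, forward 6.0 m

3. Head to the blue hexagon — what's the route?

turn left 96°, forward 1.8 m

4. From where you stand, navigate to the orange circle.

turn right 163°, forward 2.3 m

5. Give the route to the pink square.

turn left 9°, forward 1.4 m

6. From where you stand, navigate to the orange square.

turn left 124°, forward 5.1 m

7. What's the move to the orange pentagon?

turn left 135°, forward 6.7 m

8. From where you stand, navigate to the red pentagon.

turn right 54°, forward 1.6 m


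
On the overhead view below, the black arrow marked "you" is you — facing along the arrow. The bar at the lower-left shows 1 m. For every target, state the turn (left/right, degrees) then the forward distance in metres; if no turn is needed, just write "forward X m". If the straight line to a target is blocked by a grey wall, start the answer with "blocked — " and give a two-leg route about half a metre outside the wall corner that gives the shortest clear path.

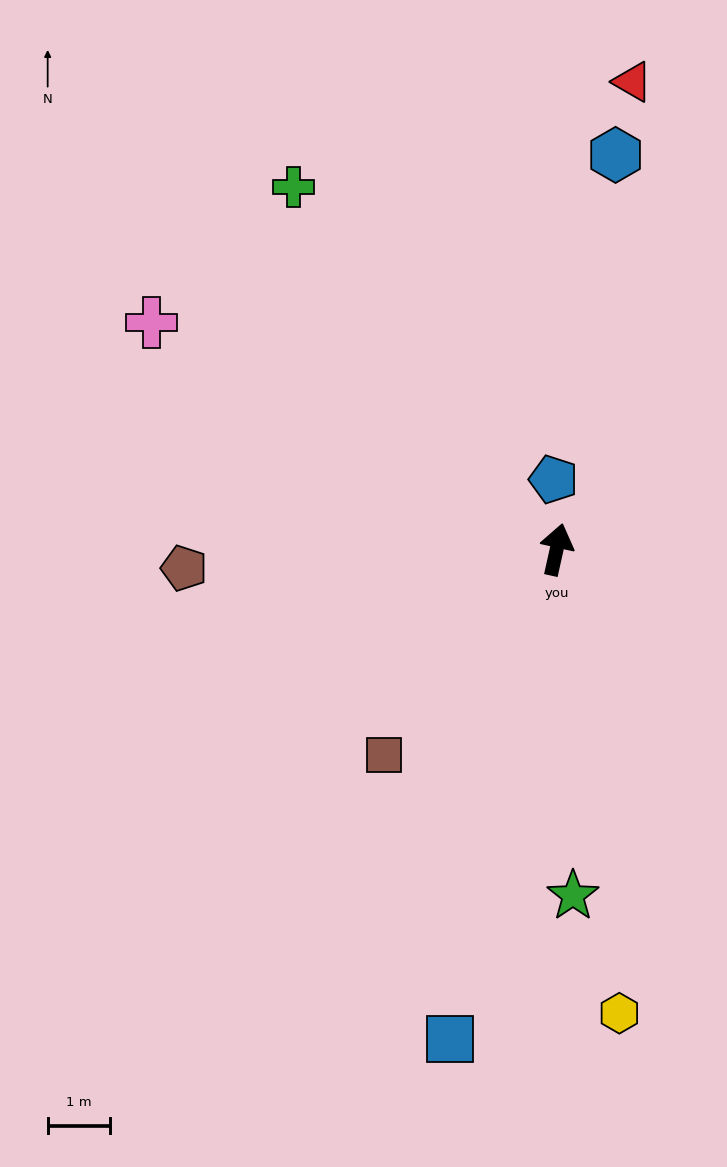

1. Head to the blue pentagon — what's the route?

turn left 15°, forward 1.1 m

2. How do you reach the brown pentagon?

turn left 105°, forward 6.0 m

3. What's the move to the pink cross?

turn left 73°, forward 7.5 m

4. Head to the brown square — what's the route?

turn left 152°, forward 4.3 m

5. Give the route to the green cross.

turn left 49°, forward 7.2 m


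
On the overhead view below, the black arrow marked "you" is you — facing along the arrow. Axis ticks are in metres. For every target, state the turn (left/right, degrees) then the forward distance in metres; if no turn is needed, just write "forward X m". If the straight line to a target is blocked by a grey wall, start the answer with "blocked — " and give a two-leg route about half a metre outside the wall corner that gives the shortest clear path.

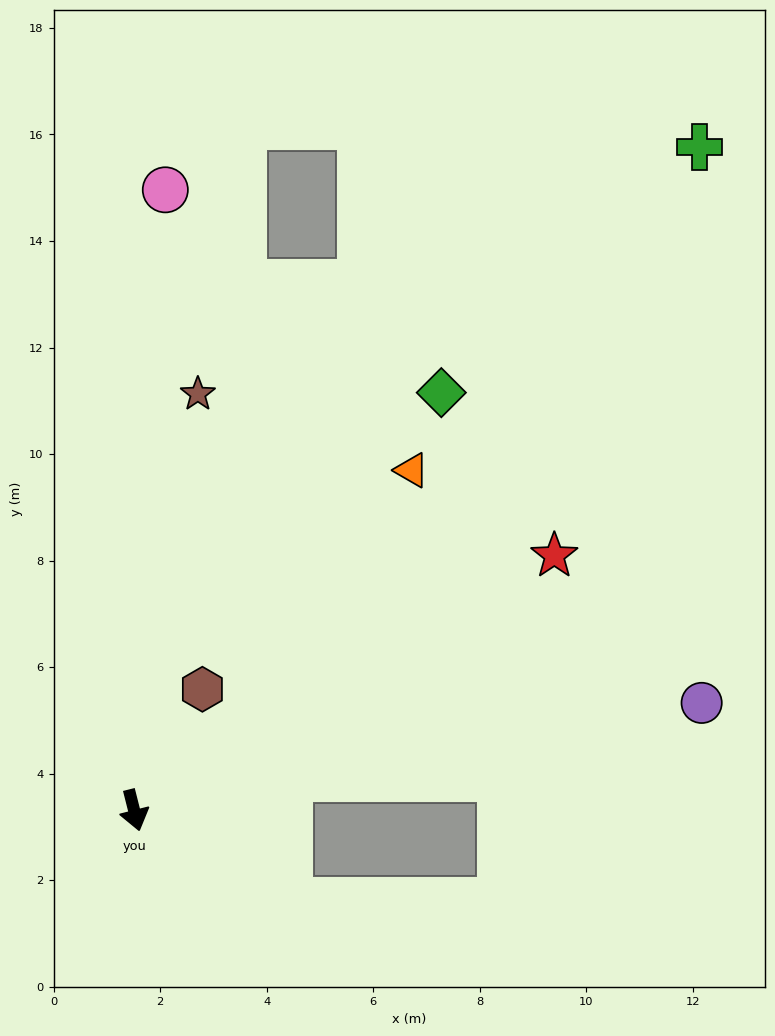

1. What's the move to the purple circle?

turn left 87°, forward 10.8 m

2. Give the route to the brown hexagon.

turn left 136°, forward 2.6 m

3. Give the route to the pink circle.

turn left 163°, forward 11.7 m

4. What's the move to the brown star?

turn left 157°, forward 7.9 m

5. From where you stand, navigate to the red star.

turn left 107°, forward 9.2 m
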